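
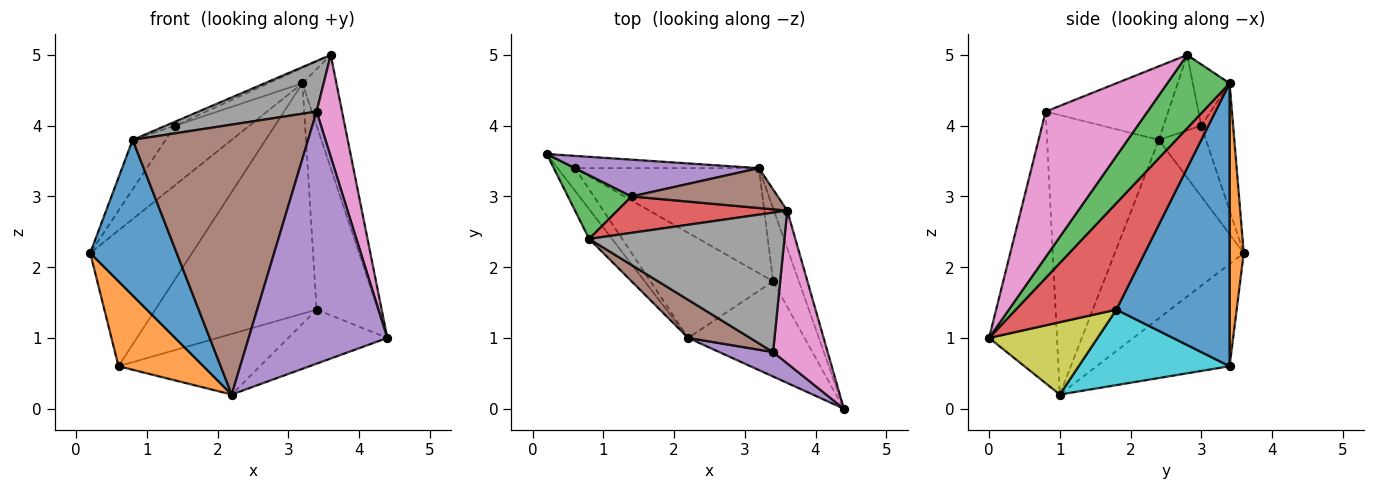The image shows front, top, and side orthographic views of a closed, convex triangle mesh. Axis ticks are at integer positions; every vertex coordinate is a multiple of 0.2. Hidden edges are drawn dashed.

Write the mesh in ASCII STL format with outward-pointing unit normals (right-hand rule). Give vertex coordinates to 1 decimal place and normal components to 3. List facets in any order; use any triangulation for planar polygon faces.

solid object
 facet normal -0.826 -0.554 -0.106
  outer loop
   vertex 0.8 2.4 3.8
   vertex 0.2 3.6 2.2
   vertex 2.2 1.0 0.2
  endloop
 endfacet
 facet normal -0.834 -0.533 -0.142
  outer loop
   vertex 0.6 3.4 0.6
   vertex 2.2 1.0 0.2
   vertex 0.2 3.6 2.2
  endloop
 endfacet
 facet normal -0.659 0.462 0.593
  outer loop
   vertex 1.4 3.0 4.0
   vertex 0.2 3.6 2.2
   vertex 0.8 2.4 3.8
  endloop
 endfacet
 facet normal -0.404 0.101 0.909
  outer loop
   vertex 1.4 3.0 4.0
   vertex 0.8 2.4 3.8
   vertex 3.6 2.8 5.0
  endloop
 endfacet
 facet normal -0.438 -0.895 0.087
  outer loop
   vertex 3.4 0.8 4.2
   vertex 2.2 1.0 0.2
   vertex 4.4 0.0 1.0
  endloop
 endfacet
 facet normal -0.534 -0.837 0.118
  outer loop
   vertex 3.4 0.8 4.2
   vertex 0.8 2.4 3.8
   vertex 2.2 1.0 0.2
  endloop
 endfacet
 facet normal 0.912 -0.228 0.342
  outer loop
   vertex 3.4 0.8 4.2
   vertex 4.4 0.0 1.0
   vertex 3.6 2.8 5.0
  endloop
 endfacet
 facet normal -0.334 -0.321 0.886
  outer loop
   vertex 3.4 0.8 4.2
   vertex 3.6 2.8 5.0
   vertex 0.8 2.4 3.8
  endloop
 endfacet
 facet normal 0.476 0.434 -0.765
  outer loop
   vertex 3.4 1.8 1.4
   vertex 4.4 0.0 1.0
   vertex 2.2 1.0 0.2
  endloop
 endfacet
 facet normal 0.470 0.441 -0.764
  outer loop
   vertex 3.4 1.8 1.4
   vertex 2.2 1.0 0.2
   vertex 0.6 3.4 0.6
  endloop
 endfacet
 facet normal 0.538 0.767 -0.350
  outer loop
   vertex 3.2 3.4 4.6
   vertex 3.4 1.8 1.4
   vertex 0.6 3.4 0.6
  endloop
 endfacet
 facet normal 0.137 0.987 -0.089
  outer loop
   vertex 3.2 3.4 4.6
   vertex 0.6 3.4 0.6
   vertex 0.2 3.6 2.2
  endloop
 endfacet
 facet normal 0.867 0.473 -0.158
  outer loop
   vertex 3.2 3.4 4.6
   vertex 3.6 2.8 5.0
   vertex 4.4 0.0 1.0
  endloop
 endfacet
 facet normal 0.836 0.510 -0.203
  outer loop
   vertex 3.2 3.4 4.6
   vertex 4.4 0.0 1.0
   vertex 3.4 1.8 1.4
  endloop
 endfacet
 facet normal -0.342 0.799 0.495
  outer loop
   vertex 3.2 3.4 4.6
   vertex 0.2 3.6 2.2
   vertex 1.4 3.0 4.0
  endloop
 endfacet
 facet normal -0.364 0.336 0.869
  outer loop
   vertex 3.2 3.4 4.6
   vertex 1.4 3.0 4.0
   vertex 3.6 2.8 5.0
  endloop
 endfacet
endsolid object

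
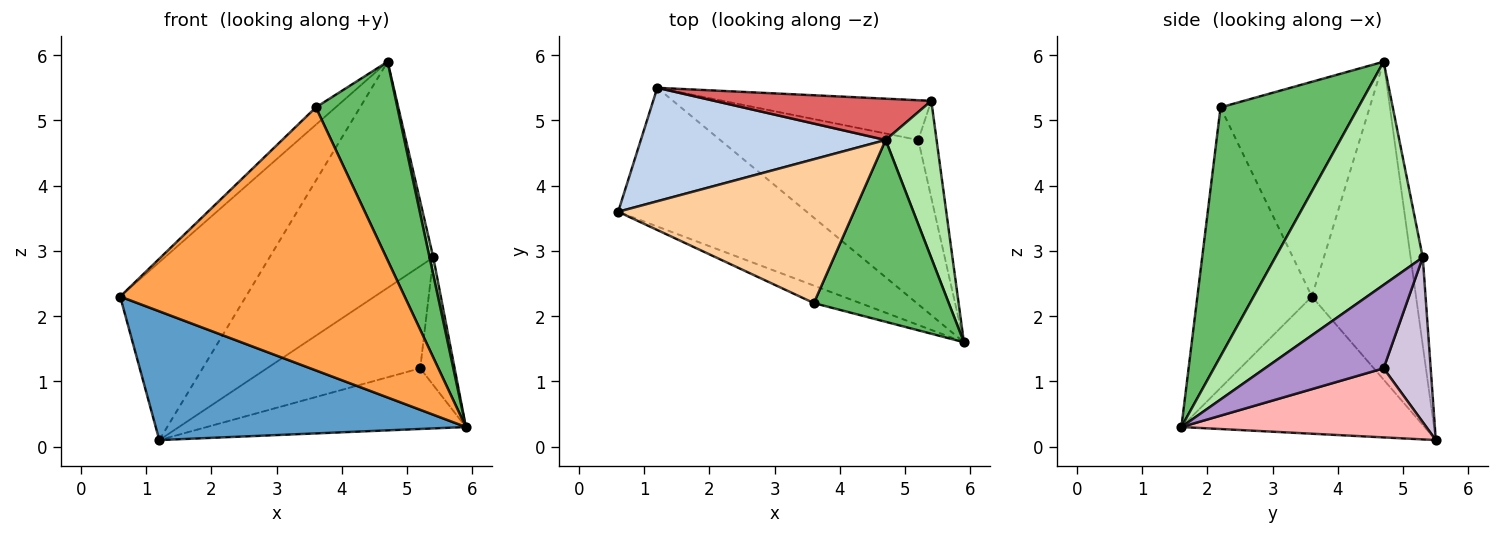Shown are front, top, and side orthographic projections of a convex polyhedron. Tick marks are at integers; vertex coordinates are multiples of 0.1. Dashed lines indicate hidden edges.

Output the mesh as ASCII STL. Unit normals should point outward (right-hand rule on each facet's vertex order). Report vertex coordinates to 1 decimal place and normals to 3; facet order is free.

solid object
 facet normal -0.471 -0.600 -0.647
  outer loop
   vertex 1.2 5.5 0.1
   vertex 5.9 1.6 0.3
   vertex 0.6 3.6 2.3
  endloop
 endfacet
 facet normal -0.573 0.691 0.441
  outer loop
   vertex 1.2 5.5 0.1
   vertex 0.6 3.6 2.3
   vertex 4.7 4.7 5.9
  endloop
 endfacet
 facet normal -0.373 -0.926 -0.062
  outer loop
   vertex 3.6 2.2 5.2
   vertex 0.6 3.6 2.3
   vertex 5.9 1.6 0.3
  endloop
 endfacet
 facet normal -0.671 0.089 0.737
  outer loop
   vertex 3.6 2.2 5.2
   vertex 4.7 4.7 5.9
   vertex 0.6 3.6 2.3
  endloop
 endfacet
 facet normal 0.780 -0.462 0.423
  outer loop
   vertex 3.6 2.2 5.2
   vertex 5.9 1.6 0.3
   vertex 4.7 4.7 5.9
  endloop
 endfacet
 facet normal 0.975 -0.025 0.222
  outer loop
   vertex 5.4 5.3 2.9
   vertex 4.7 4.7 5.9
   vertex 5.9 1.6 0.3
  endloop
 endfacet
 facet normal -0.073 0.981 0.179
  outer loop
   vertex 5.4 5.3 2.9
   vertex 1.2 5.5 0.1
   vertex 4.7 4.7 5.9
  endloop
 endfacet
 facet normal 0.311 0.329 -0.892
  outer loop
   vertex 5.2 4.7 1.2
   vertex 5.9 1.6 0.3
   vertex 1.2 5.5 0.1
  endloop
 endfacet
 facet normal 0.940 0.272 -0.207
  outer loop
   vertex 5.2 4.7 1.2
   vertex 5.4 5.3 2.9
   vertex 5.9 1.6 0.3
  endloop
 endfacet
 facet normal 0.275 0.896 -0.349
  outer loop
   vertex 5.2 4.7 1.2
   vertex 1.2 5.5 0.1
   vertex 5.4 5.3 2.9
  endloop
 endfacet
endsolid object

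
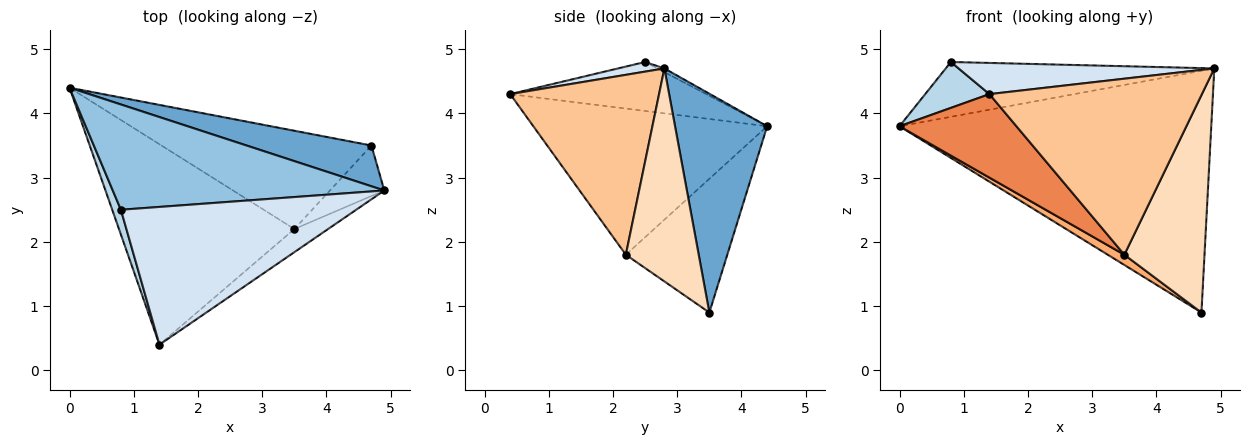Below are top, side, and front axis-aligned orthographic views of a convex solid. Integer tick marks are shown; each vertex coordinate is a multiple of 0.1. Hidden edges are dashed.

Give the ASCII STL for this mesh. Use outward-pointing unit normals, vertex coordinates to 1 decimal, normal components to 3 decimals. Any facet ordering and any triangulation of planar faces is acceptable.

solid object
 facet normal 0.280 0.947 0.160
  outer loop
   vertex 4.7 3.5 0.9
   vertex 0.0 4.4 3.8
   vertex 4.9 2.8 4.7
  endloop
 endfacet
 facet normal -0.012 0.462 0.887
  outer loop
   vertex 0.8 2.5 4.8
   vertex 4.9 2.8 4.7
   vertex 0.0 4.4 3.8
  endloop
 endfacet
 facet normal -0.937 -0.307 0.166
  outer loop
   vertex 0.8 2.5 4.8
   vertex 0.0 4.4 3.8
   vertex 1.4 0.4 4.3
  endloop
 endfacet
 facet normal 0.040 -0.221 0.975
  outer loop
   vertex 0.8 2.5 4.8
   vertex 1.4 0.4 4.3
   vertex 4.9 2.8 4.7
  endloop
 endfacet
 facet normal -0.610 -0.305 -0.732
  outer loop
   vertex 3.5 2.2 1.8
   vertex 1.4 0.4 4.3
   vertex 0.0 4.4 3.8
  endloop
 endfacet
 facet normal -0.535 -0.088 -0.840
  outer loop
   vertex 3.5 2.2 1.8
   vertex 0.0 4.4 3.8
   vertex 4.7 3.5 0.9
  endloop
 endfacet
 facet normal 0.571 -0.814 -0.107
  outer loop
   vertex 3.5 2.2 1.8
   vertex 4.9 2.8 4.7
   vertex 1.4 0.4 4.3
  endloop
 endfacet
 facet normal 0.663 -0.729 -0.169
  outer loop
   vertex 3.5 2.2 1.8
   vertex 4.7 3.5 0.9
   vertex 4.9 2.8 4.7
  endloop
 endfacet
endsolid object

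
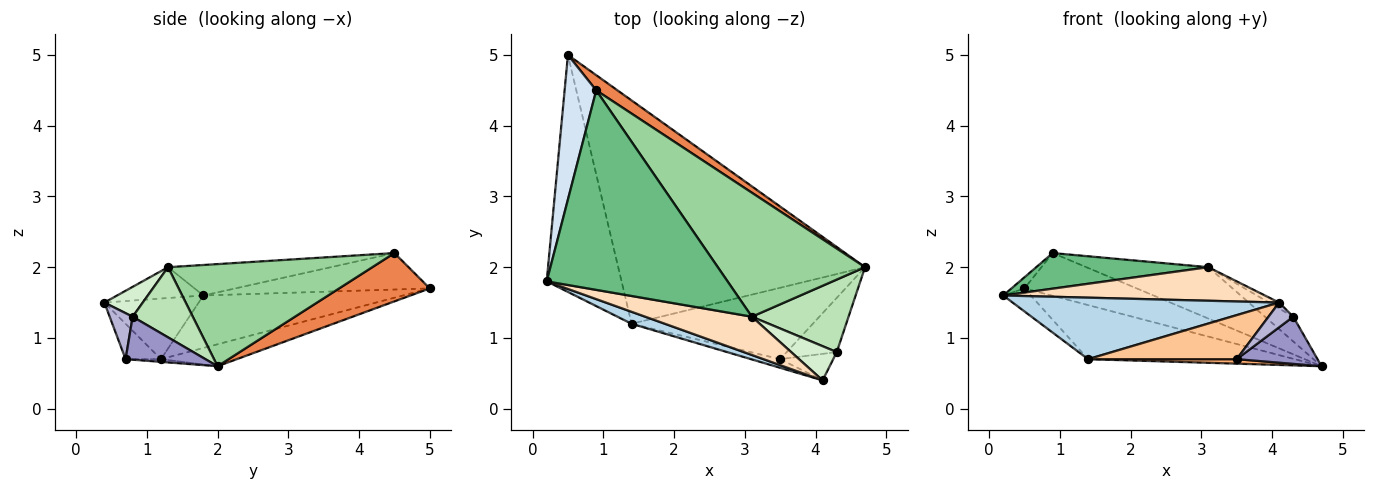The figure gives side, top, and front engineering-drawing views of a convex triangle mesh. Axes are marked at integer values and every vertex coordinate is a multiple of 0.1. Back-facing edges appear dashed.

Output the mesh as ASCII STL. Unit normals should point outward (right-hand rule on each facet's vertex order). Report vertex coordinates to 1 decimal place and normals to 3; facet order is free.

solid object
 facet normal -0.572 0.079 -0.816
  outer loop
   vertex 1.4 1.2 0.7
   vertex 0.2 1.8 1.6
   vertex 0.5 5.0 1.7
  endloop
 endfacet
 facet normal -0.086 0.234 -0.968
  outer loop
   vertex 1.4 1.2 0.7
   vertex 0.5 5.0 1.7
   vertex 4.7 2.0 0.6
  endloop
 endfacet
 facet normal -0.328 -0.927 0.181
  outer loop
   vertex 1.4 1.2 0.7
   vertex 4.1 0.4 1.5
   vertex 0.2 1.8 1.6
  endloop
 endfacet
 facet normal -0.755 0.050 0.654
  outer loop
   vertex 0.9 4.5 2.2
   vertex 0.5 5.0 1.7
   vertex 0.2 1.8 1.6
  endloop
 endfacet
 facet normal 0.605 0.750 0.266
  outer loop
   vertex 0.9 4.5 2.2
   vertex 4.7 2.0 0.6
   vertex 0.5 5.0 1.7
  endloop
 endfacet
 facet normal -0.015 -0.063 -0.998
  outer loop
   vertex 3.5 0.7 0.7
   vertex 1.4 1.2 0.7
   vertex 4.7 2.0 0.6
  endloop
 endfacet
 facet normal -0.228 -0.956 -0.188
  outer loop
   vertex 3.5 0.7 0.7
   vertex 4.1 0.4 1.5
   vertex 1.4 1.2 0.7
  endloop
 endfacet
 facet normal -0.212 -0.644 0.735
  outer loop
   vertex 3.1 1.3 2.0
   vertex 0.2 1.8 1.6
   vertex 4.1 0.4 1.5
  endloop
 endfacet
 facet normal -0.164 -0.173 0.971
  outer loop
   vertex 3.1 1.3 2.0
   vertex 0.9 4.5 2.2
   vertex 0.2 1.8 1.6
  endloop
 endfacet
 facet normal 0.540 0.322 0.778
  outer loop
   vertex 3.1 1.3 2.0
   vertex 4.7 2.0 0.6
   vertex 0.9 4.5 2.2
  endloop
 endfacet
 facet normal 0.566 0.266 0.780
  outer loop
   vertex 4.3 0.8 1.3
   vertex 4.7 2.0 0.6
   vertex 3.1 1.3 2.0
  endloop
 endfacet
 facet normal 0.542 0.143 0.828
  outer loop
   vertex 4.3 0.8 1.3
   vertex 3.1 1.3 2.0
   vertex 4.1 0.4 1.5
  endloop
 endfacet
 facet normal 0.544 -0.551 -0.633
  outer loop
   vertex 4.3 0.8 1.3
   vertex 3.5 0.7 0.7
   vertex 4.7 2.0 0.6
  endloop
 endfacet
 facet normal 0.535 -0.576 -0.618
  outer loop
   vertex 4.3 0.8 1.3
   vertex 4.1 0.4 1.5
   vertex 3.5 0.7 0.7
  endloop
 endfacet
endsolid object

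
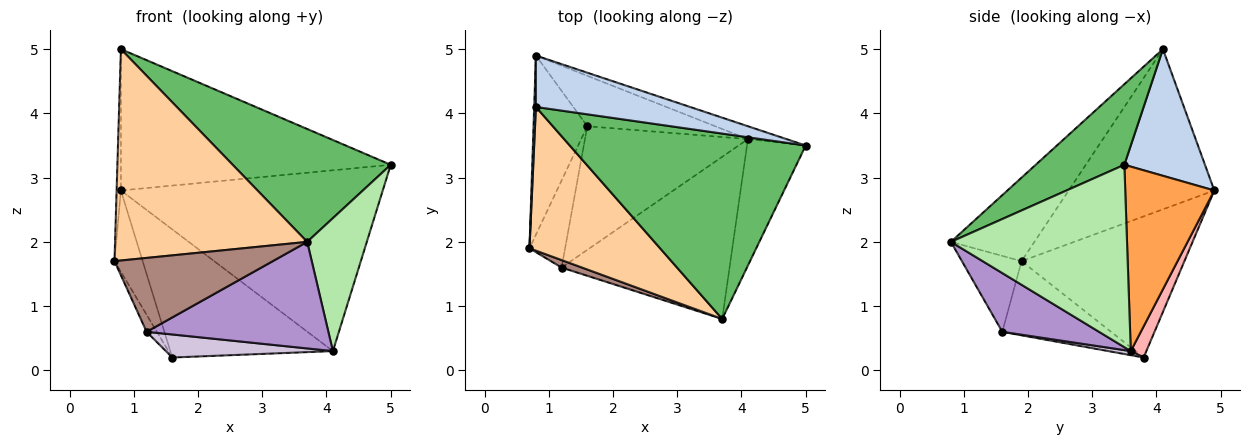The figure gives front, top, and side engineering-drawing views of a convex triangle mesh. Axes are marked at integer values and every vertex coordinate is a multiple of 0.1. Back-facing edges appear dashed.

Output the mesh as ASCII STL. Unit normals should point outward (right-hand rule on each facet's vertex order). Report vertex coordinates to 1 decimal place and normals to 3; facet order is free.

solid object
 facet normal -1.000 0.029 0.011
  outer loop
   vertex 0.8 4.1 5.0
   vertex 0.8 4.9 2.8
   vertex 0.7 1.9 1.7
  endloop
 endfacet
 facet normal 0.270 0.905 0.329
  outer loop
   vertex 0.8 4.1 5.0
   vertex 5.0 3.5 3.2
   vertex 0.8 4.9 2.8
  endloop
 endfacet
 facet normal 0.321 0.945 -0.067
  outer loop
   vertex 4.1 3.6 0.3
   vertex 0.8 4.9 2.8
   vertex 5.0 3.5 3.2
  endloop
 endfacet
 facet normal -0.338 -0.778 0.529
  outer loop
   vertex 3.7 0.8 2.0
   vertex 0.8 4.1 5.0
   vertex 0.7 1.9 1.7
  endloop
 endfacet
 facet normal 0.280 -0.499 0.820
  outer loop
   vertex 3.7 0.8 2.0
   vertex 5.0 3.5 3.2
   vertex 0.8 4.1 5.0
  endloop
 endfacet
 facet normal 0.906 -0.307 -0.292
  outer loop
   vertex 3.7 0.8 2.0
   vertex 4.1 3.6 0.3
   vertex 5.0 3.5 3.2
  endloop
 endfacet
 facet normal -0.923 0.160 -0.351
  outer loop
   vertex 1.6 3.8 0.2
   vertex 0.7 1.9 1.7
   vertex 0.8 4.9 2.8
  endloop
 endfacet
 facet normal 0.089 0.927 -0.365
  outer loop
   vertex 1.6 3.8 0.2
   vertex 0.8 4.9 2.8
   vertex 4.1 3.6 0.3
  endloop
 endfacet
 facet normal 0.281 -0.527 -0.802
  outer loop
   vertex 1.2 1.6 0.6
   vertex 4.1 3.6 0.3
   vertex 3.7 0.8 2.0
  endloop
 endfacet
 facet normal 0.025 -0.183 -0.983
  outer loop
   vertex 1.2 1.6 0.6
   vertex 1.6 3.8 0.2
   vertex 4.1 3.6 0.3
  endloop
 endfacet
 facet normal -0.351 -0.932 0.095
  outer loop
   vertex 1.2 1.6 0.6
   vertex 3.7 0.8 2.0
   vertex 0.7 1.9 1.7
  endloop
 endfacet
 facet normal -0.898 0.085 -0.431
  outer loop
   vertex 1.2 1.6 0.6
   vertex 0.7 1.9 1.7
   vertex 1.6 3.8 0.2
  endloop
 endfacet
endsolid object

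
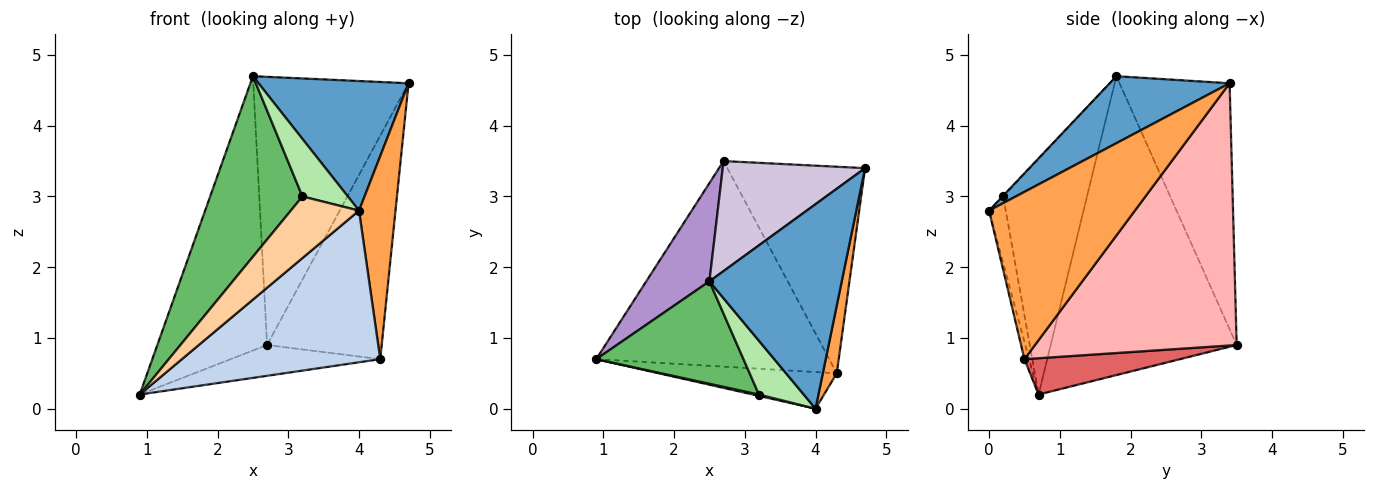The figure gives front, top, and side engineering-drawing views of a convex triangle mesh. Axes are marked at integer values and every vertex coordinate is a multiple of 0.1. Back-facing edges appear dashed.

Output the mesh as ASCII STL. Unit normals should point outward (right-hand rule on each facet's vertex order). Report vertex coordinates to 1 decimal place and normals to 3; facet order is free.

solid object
 facet normal 0.393 -0.492 0.777
  outer loop
   vertex 2.5 1.8 4.7
   vertex 4.0 0.0 2.8
   vertex 4.7 3.4 4.6
  endloop
 endfacet
 facet normal -0.023 -0.972 -0.235
  outer loop
   vertex 4.3 0.5 0.7
   vertex 4.0 0.0 2.8
   vertex 0.9 0.7 0.2
  endloop
 endfacet
 facet normal 0.967 -0.242 0.081
  outer loop
   vertex 4.3 0.5 0.7
   vertex 4.7 3.4 4.6
   vertex 4.0 0.0 2.8
  endloop
 endfacet
 facet normal -0.237 -0.971 0.022
  outer loop
   vertex 3.2 0.2 3.0
   vertex 0.9 0.7 0.2
   vertex 4.0 0.0 2.8
  endloop
 endfacet
 facet normal -0.620 -0.683 0.387
  outer loop
   vertex 3.2 0.2 3.0
   vertex 2.5 1.8 4.7
   vertex 0.9 0.7 0.2
  endloop
 endfacet
 facet normal -0.012 -0.731 0.683
  outer loop
   vertex 3.2 0.2 3.0
   vertex 4.0 0.0 2.8
   vertex 2.5 1.8 4.7
  endloop
 endfacet
 facet normal 0.152 0.146 -0.977
  outer loop
   vertex 2.7 3.5 0.9
   vertex 4.3 0.5 0.7
   vertex 0.9 0.7 0.2
  endloop
 endfacet
 facet normal 0.791 0.449 -0.415
  outer loop
   vertex 2.7 3.5 0.9
   vertex 4.7 3.4 4.6
   vertex 4.3 0.5 0.7
  endloop
 endfacet
 facet normal -0.847 0.500 0.179
  outer loop
   vertex 2.7 3.5 0.9
   vertex 0.9 0.7 0.2
   vertex 2.5 1.8 4.7
  endloop
 endfacet
 facet normal -0.548 0.774 0.317
  outer loop
   vertex 2.7 3.5 0.9
   vertex 2.5 1.8 4.7
   vertex 4.7 3.4 4.6
  endloop
 endfacet
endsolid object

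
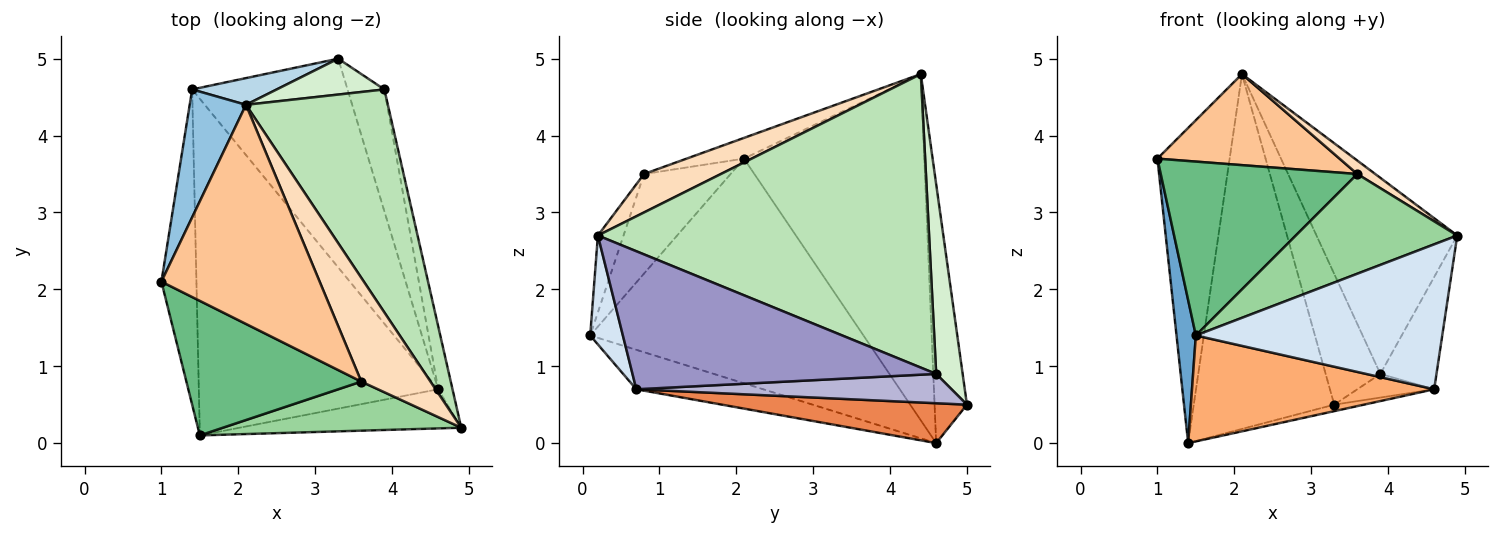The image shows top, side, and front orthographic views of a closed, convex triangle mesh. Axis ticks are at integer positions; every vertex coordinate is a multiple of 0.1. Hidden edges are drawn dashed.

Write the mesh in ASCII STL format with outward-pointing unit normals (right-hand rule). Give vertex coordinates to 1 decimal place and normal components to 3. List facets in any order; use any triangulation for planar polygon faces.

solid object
 facet normal -0.986 -0.070 -0.154
  outer loop
   vertex 1.4 4.6 0.0
   vertex 1.5 0.1 1.4
   vertex 1.0 2.1 3.7
  endloop
 endfacet
 facet normal -0.918 0.368 0.149
  outer loop
   vertex 1.4 4.6 0.0
   vertex 1.0 2.1 3.7
   vertex 2.1 4.4 4.8
  endloop
 endfacet
 facet normal -0.224 0.972 0.073
  outer loop
   vertex 1.4 4.6 0.0
   vertex 2.1 4.4 4.8
   vertex 3.3 5.0 0.5
  endloop
 endfacet
 facet normal 0.127 -0.958 -0.258
  outer loop
   vertex 4.6 0.7 0.7
   vertex 4.9 0.2 2.7
   vertex 1.5 0.1 1.4
  endloop
 endfacet
 facet normal 0.248 0.030 -0.968
  outer loop
   vertex 4.6 0.7 0.7
   vertex 1.4 4.6 0.0
   vertex 3.3 5.0 0.5
  endloop
 endfacet
 facet normal -0.155 -0.297 -0.942
  outer loop
   vertex 4.6 0.7 0.7
   vertex 1.5 0.1 1.4
   vertex 1.4 4.6 0.0
  endloop
 endfacet
 facet normal -0.120 -0.381 0.917
  outer loop
   vertex 3.6 0.8 3.5
   vertex 2.1 4.4 4.8
   vertex 1.0 2.1 3.7
  endloop
 endfacet
 facet normal 0.483 -0.113 0.869
  outer loop
   vertex 3.6 0.8 3.5
   vertex 4.9 0.2 2.7
   vertex 2.1 4.4 4.8
  endloop
 endfacet
 facet normal -0.329 -0.747 0.578
  outer loop
   vertex 3.6 0.8 3.5
   vertex 1.0 2.1 3.7
   vertex 1.5 0.1 1.4
  endloop
 endfacet
 facet normal -0.141 -0.888 0.437
  outer loop
   vertex 3.6 0.8 3.5
   vertex 1.5 0.1 1.4
   vertex 4.9 0.2 2.7
  endloop
 endfacet
 facet normal 0.841 0.357 0.406
  outer loop
   vertex 3.9 4.6 0.9
   vertex 2.1 4.4 4.8
   vertex 4.9 0.2 2.7
  endloop
 endfacet
 facet normal 0.423 0.874 0.240
  outer loop
   vertex 3.9 4.6 0.9
   vertex 3.3 5.0 0.5
   vertex 2.1 4.4 4.8
  endloop
 endfacet
 facet normal 0.978 0.181 -0.102
  outer loop
   vertex 3.9 4.6 0.9
   vertex 4.9 0.2 2.7
   vertex 4.6 0.7 0.7
  endloop
 endfacet
 facet normal 0.616 0.150 -0.773
  outer loop
   vertex 3.9 4.6 0.9
   vertex 4.6 0.7 0.7
   vertex 3.3 5.0 0.5
  endloop
 endfacet
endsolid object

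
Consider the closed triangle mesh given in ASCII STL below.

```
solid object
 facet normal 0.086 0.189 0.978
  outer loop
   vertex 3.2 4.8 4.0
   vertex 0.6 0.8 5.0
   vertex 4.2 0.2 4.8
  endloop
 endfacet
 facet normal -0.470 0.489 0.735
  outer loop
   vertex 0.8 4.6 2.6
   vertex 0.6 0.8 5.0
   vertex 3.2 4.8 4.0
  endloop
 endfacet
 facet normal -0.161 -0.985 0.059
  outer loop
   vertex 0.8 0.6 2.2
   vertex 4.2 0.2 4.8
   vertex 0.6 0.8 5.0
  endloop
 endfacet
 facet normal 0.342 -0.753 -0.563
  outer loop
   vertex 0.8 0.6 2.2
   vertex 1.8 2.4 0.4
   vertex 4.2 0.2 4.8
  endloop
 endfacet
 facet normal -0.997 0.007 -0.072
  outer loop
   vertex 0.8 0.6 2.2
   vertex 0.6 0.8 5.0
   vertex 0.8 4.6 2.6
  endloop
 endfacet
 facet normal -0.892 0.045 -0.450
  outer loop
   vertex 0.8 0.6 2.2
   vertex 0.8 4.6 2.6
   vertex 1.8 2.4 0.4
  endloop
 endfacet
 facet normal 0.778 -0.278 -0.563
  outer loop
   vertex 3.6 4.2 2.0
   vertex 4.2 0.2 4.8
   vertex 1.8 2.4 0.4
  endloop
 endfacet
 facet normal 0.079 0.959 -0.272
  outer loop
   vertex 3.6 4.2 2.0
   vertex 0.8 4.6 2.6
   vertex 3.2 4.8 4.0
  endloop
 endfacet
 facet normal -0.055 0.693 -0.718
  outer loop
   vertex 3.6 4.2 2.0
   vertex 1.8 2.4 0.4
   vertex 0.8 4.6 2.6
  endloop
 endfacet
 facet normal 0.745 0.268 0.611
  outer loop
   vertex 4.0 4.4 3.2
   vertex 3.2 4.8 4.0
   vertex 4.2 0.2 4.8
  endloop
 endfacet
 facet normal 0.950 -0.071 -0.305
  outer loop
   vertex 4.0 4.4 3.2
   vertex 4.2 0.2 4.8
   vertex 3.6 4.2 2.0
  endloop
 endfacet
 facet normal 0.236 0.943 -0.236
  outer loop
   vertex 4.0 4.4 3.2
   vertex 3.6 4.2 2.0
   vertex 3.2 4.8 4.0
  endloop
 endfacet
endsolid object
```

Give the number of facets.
12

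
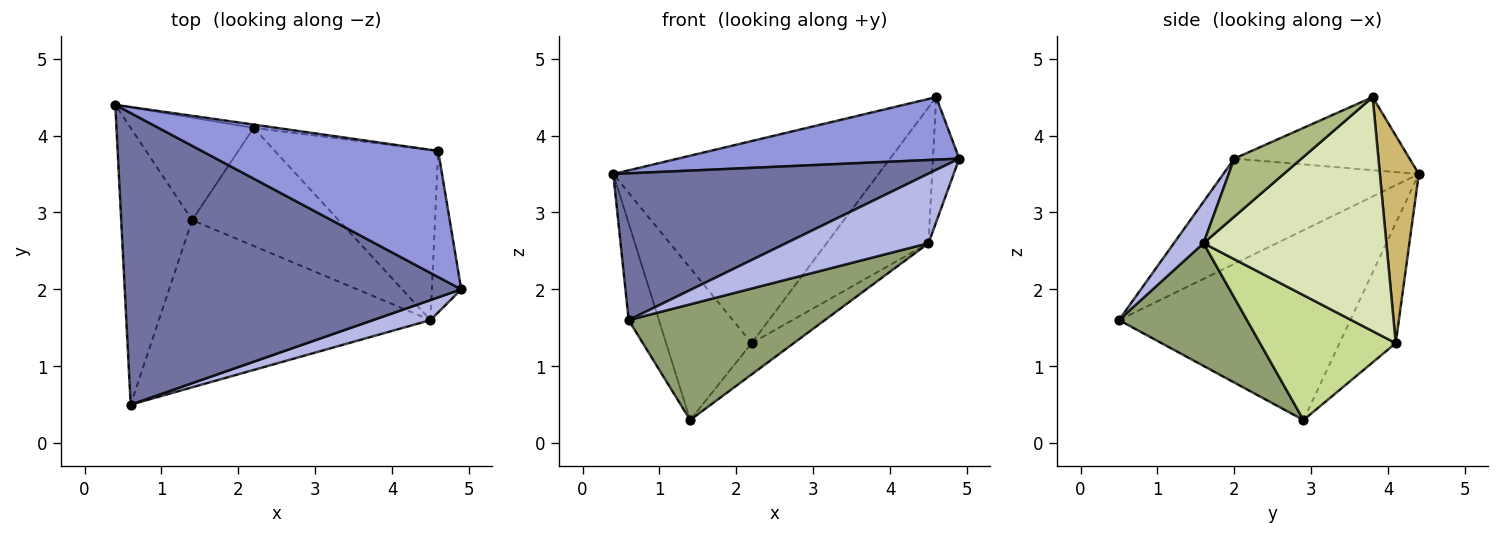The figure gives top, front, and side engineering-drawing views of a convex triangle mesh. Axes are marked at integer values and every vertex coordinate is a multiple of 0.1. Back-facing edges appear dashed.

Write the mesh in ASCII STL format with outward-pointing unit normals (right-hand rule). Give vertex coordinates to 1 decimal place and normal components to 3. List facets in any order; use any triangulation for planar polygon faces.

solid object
 facet normal -0.269 -0.433 0.860
  outer loop
   vertex 0.6 0.5 1.6
   vertex 4.9 2.0 3.7
   vertex 0.4 4.4 3.5
  endloop
 endfacet
 facet normal -0.930 0.122 -0.348
  outer loop
   vertex 1.4 2.9 0.3
   vertex 0.6 0.5 1.6
   vertex 0.4 4.4 3.5
  endloop
 endfacet
 facet normal -0.267 -0.428 0.863
  outer loop
   vertex 4.6 3.8 4.5
   vertex 0.4 4.4 3.5
   vertex 4.9 2.0 3.7
  endloop
 endfacet
 facet normal 0.196 -0.942 0.271
  outer loop
   vertex 4.5 1.6 2.6
   vertex 4.9 2.0 3.7
   vertex 0.6 0.5 1.6
  endloop
 endfacet
 facet normal 0.348 -0.534 -0.771
  outer loop
   vertex 4.5 1.6 2.6
   vertex 0.6 0.5 1.6
   vertex 1.4 2.9 0.3
  endloop
 endfacet
 facet normal 0.842 0.330 -0.426
  outer loop
   vertex 4.5 1.6 2.6
   vertex 4.6 3.8 4.5
   vertex 4.9 2.0 3.7
  endloop
 endfacet
 facet normal 0.636 0.197 -0.746
  outer loop
   vertex 2.2 4.1 1.3
   vertex 4.5 1.6 2.6
   vertex 1.4 2.9 0.3
  endloop
 endfacet
 facet normal 0.746 0.416 -0.520
  outer loop
   vertex 2.2 4.1 1.3
   vertex 4.6 3.8 4.5
   vertex 4.5 1.6 2.6
  endloop
 endfacet
 facet normal -0.479 0.728 -0.491
  outer loop
   vertex 2.2 4.1 1.3
   vertex 1.4 2.9 0.3
   vertex 0.4 4.4 3.5
  endloop
 endfacet
 facet normal 0.145 0.989 -0.016
  outer loop
   vertex 2.2 4.1 1.3
   vertex 0.4 4.4 3.5
   vertex 4.6 3.8 4.5
  endloop
 endfacet
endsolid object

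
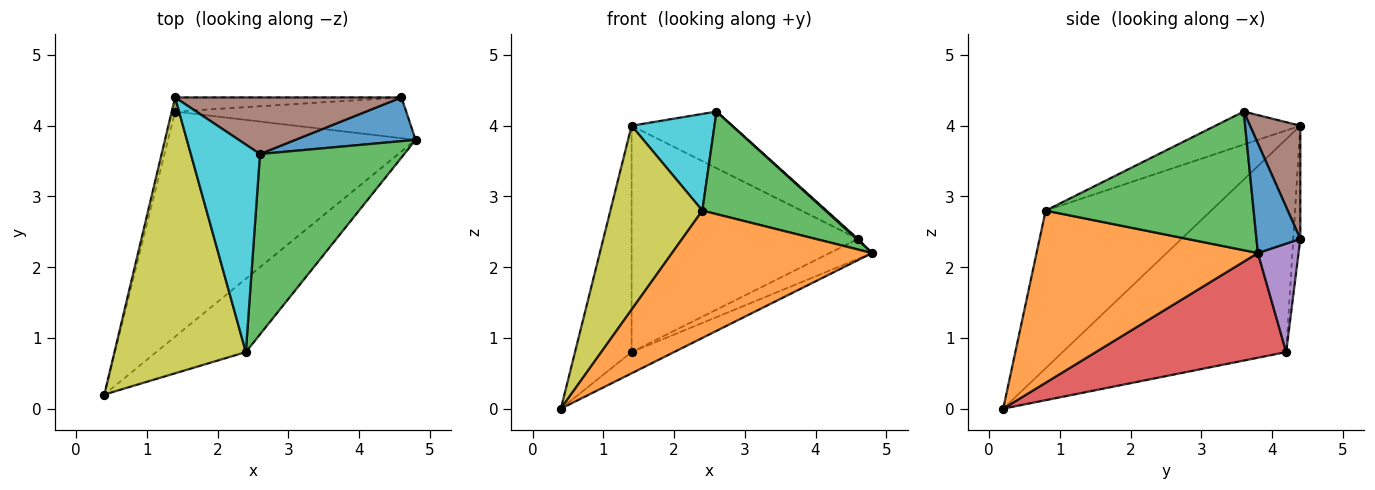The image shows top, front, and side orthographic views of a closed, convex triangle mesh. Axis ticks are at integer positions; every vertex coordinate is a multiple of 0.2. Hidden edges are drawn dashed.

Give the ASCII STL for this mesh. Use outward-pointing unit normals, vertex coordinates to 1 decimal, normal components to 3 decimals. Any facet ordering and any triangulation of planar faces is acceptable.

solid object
 facet normal 0.674 -0.022 0.739
  outer loop
   vertex 4.6 4.4 2.4
   vertex 2.6 3.6 4.2
   vertex 4.8 3.8 2.2
  endloop
 endfacet
 facet normal 0.692 -0.626 -0.360
  outer loop
   vertex 2.4 0.8 2.8
   vertex 0.4 0.2 0.0
   vertex 4.8 3.8 2.2
  endloop
 endfacet
 facet normal 0.641 -0.379 0.667
  outer loop
   vertex 2.4 0.8 2.8
   vertex 4.8 3.8 2.2
   vertex 2.6 3.6 4.2
  endloop
 endfacet
 facet normal 0.388 0.087 -0.918
  outer loop
   vertex 1.4 4.2 0.8
   vertex 4.8 3.8 2.2
   vertex 0.4 0.2 0.0
  endloop
 endfacet
 facet normal 0.388 0.405 -0.828
  outer loop
   vertex 1.4 4.2 0.8
   vertex 4.6 4.4 2.4
   vertex 4.8 3.8 2.2
  endloop
 endfacet
 facet normal 0.333 0.667 0.667
  outer loop
   vertex 1.4 4.4 4.0
   vertex 2.6 3.6 4.2
   vertex 4.6 4.4 2.4
  endloop
 endfacet
 facet normal -0.031 0.998 -0.062
  outer loop
   vertex 1.4 4.4 4.0
   vertex 4.6 4.4 2.4
   vertex 1.4 4.2 0.8
  endloop
 endfacet
 facet normal -0.969 0.245 -0.015
  outer loop
   vertex 1.4 4.4 4.0
   vertex 1.4 4.2 0.8
   vertex 0.4 0.2 0.0
  endloop
 endfacet
 facet normal -0.707 -0.393 0.589
  outer loop
   vertex 1.4 4.4 4.0
   vertex 0.4 0.2 0.0
   vertex 2.4 0.8 2.8
  endloop
 endfacet
 facet normal -0.397 -0.388 0.832
  outer loop
   vertex 1.4 4.4 4.0
   vertex 2.4 0.8 2.8
   vertex 2.6 3.6 4.2
  endloop
 endfacet
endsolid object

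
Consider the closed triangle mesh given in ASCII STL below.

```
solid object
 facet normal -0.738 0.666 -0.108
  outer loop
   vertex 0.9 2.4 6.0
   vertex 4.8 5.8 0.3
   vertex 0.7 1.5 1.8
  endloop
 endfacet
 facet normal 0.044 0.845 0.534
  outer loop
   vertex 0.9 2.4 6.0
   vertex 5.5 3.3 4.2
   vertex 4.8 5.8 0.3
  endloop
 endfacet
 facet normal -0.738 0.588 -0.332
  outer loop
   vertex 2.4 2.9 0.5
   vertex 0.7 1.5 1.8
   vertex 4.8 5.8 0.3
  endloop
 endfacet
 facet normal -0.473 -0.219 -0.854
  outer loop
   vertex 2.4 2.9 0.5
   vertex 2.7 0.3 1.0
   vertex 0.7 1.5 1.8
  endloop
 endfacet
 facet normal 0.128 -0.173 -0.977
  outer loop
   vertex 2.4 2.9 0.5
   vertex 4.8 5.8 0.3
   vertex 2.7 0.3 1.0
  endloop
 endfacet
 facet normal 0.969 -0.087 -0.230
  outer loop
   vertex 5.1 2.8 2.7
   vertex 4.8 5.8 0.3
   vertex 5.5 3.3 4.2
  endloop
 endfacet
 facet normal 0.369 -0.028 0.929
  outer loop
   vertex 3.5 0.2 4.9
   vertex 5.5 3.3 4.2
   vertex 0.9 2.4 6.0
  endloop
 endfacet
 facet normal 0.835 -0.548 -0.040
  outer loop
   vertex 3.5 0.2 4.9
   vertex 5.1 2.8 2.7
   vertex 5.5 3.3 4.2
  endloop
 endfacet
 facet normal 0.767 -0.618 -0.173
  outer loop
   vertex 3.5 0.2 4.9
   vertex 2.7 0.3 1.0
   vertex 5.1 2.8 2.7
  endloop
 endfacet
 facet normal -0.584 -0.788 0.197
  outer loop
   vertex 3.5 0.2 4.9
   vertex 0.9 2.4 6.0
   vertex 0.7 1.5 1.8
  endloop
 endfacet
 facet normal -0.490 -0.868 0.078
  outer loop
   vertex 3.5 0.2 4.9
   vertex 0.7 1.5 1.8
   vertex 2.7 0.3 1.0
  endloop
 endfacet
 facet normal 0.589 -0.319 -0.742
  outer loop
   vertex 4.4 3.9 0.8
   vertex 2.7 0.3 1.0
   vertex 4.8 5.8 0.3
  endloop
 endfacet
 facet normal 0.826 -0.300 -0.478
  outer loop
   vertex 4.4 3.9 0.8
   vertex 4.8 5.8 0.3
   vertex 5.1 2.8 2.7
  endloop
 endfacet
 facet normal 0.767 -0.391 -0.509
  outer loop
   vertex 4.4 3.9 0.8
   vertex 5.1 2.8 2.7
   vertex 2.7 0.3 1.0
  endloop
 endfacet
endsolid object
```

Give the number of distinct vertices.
9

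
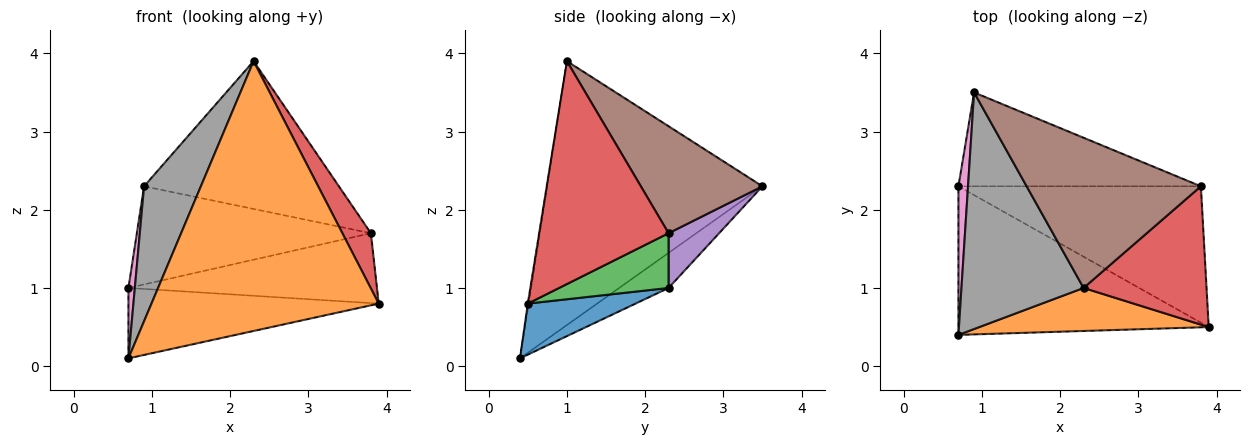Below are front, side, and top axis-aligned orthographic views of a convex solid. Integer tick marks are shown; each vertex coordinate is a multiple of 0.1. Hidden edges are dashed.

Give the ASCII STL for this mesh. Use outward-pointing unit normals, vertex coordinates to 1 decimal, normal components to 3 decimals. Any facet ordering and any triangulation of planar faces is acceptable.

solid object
 facet normal 0.181 0.421 -0.889
  outer loop
   vertex 0.7 0.4 0.1
   vertex 0.7 2.3 1.0
   vertex 3.9 0.5 0.8
  endloop
 endfacet
 facet normal -0.004 -0.988 0.157
  outer loop
   vertex 2.3 1.0 3.9
   vertex 0.7 0.4 0.1
   vertex 3.9 0.5 0.8
  endloop
 endfacet
 facet normal 0.197 0.447 -0.872
  outer loop
   vertex 3.8 2.3 1.7
   vertex 3.9 0.5 0.8
   vertex 0.7 2.3 1.0
  endloop
 endfacet
 facet normal 0.860 -0.189 0.474
  outer loop
   vertex 3.8 2.3 1.7
   vertex 2.3 1.0 3.9
   vertex 3.9 0.5 0.8
  endloop
 endfacet
 facet normal 0.154 0.714 -0.683
  outer loop
   vertex 0.9 3.5 2.3
   vertex 3.8 2.3 1.7
   vertex 0.7 2.3 1.0
  endloop
 endfacet
 facet normal 0.401 0.642 0.653
  outer loop
   vertex 0.9 3.5 2.3
   vertex 2.3 1.0 3.9
   vertex 3.8 2.3 1.7
  endloop
 endfacet
 facet normal -0.957 -0.124 0.262
  outer loop
   vertex 0.9 3.5 2.3
   vertex 0.7 2.3 1.0
   vertex 0.7 0.4 0.1
  endloop
 endfacet
 facet normal -0.883 -0.233 0.408
  outer loop
   vertex 0.9 3.5 2.3
   vertex 0.7 0.4 0.1
   vertex 2.3 1.0 3.9
  endloop
 endfacet
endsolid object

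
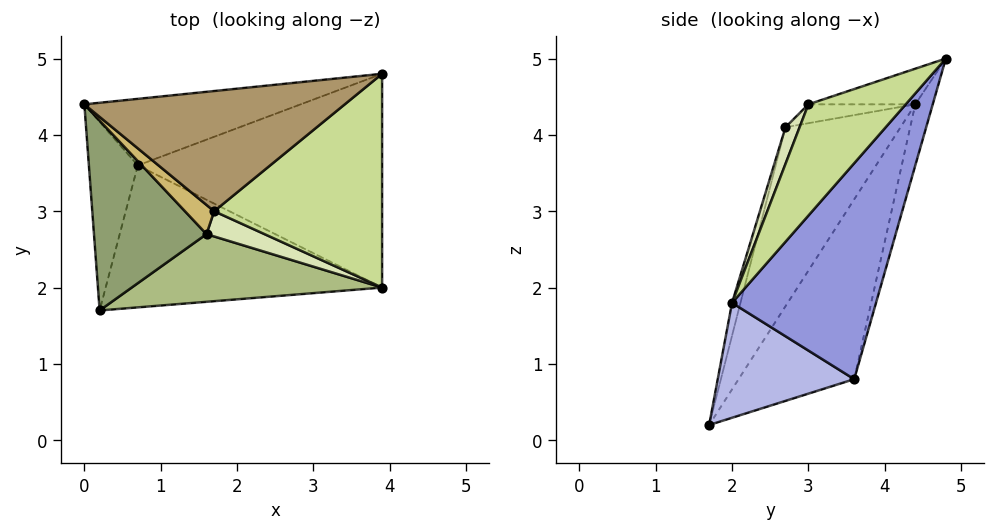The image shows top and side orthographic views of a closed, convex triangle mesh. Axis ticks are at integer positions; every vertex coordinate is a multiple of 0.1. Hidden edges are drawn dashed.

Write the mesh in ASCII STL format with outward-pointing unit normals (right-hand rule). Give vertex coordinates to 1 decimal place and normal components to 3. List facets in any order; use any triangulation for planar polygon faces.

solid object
 facet normal -0.064 0.971 -0.228
  outer loop
   vertex 0.7 3.6 0.8
   vertex 0.0 4.4 4.4
   vertex 3.9 4.8 5.0
  endloop
 endfacet
 facet normal -0.914 0.319 -0.249
  outer loop
   vertex 0.7 3.6 0.8
   vertex 0.2 1.7 0.2
   vertex 0.0 4.4 4.4
  endloop
 endfacet
 facet normal 0.503 0.650 -0.569
  outer loop
   vertex 0.7 3.6 0.8
   vertex 3.9 4.8 5.0
   vertex 3.9 2.0 1.8
  endloop
 endfacet
 facet normal 0.377 0.187 -0.907
  outer loop
   vertex 0.7 3.6 0.8
   vertex 3.9 2.0 1.8
   vertex 0.2 1.7 0.2
  endloop
 endfacet
 facet normal -0.632 -0.665 0.397
  outer loop
   vertex 1.6 2.7 4.1
   vertex 0.0 4.4 4.4
   vertex 0.2 1.7 0.2
  endloop
 endfacet
 facet normal -0.034 -0.965 0.260
  outer loop
   vertex 1.6 2.7 4.1
   vertex 0.2 1.7 0.2
   vertex 3.9 2.0 1.8
  endloop
 endfacet
 facet normal 0.400 -0.690 0.604
  outer loop
   vertex 1.7 3.0 4.4
   vertex 3.9 2.0 1.8
   vertex 3.9 4.8 5.0
  endloop
 endfacet
 facet normal 0.373 -0.715 0.591
  outer loop
   vertex 1.7 3.0 4.4
   vertex 1.6 2.7 4.1
   vertex 3.9 2.0 1.8
  endloop
 endfacet
 facet normal -0.134 -0.162 0.978
  outer loop
   vertex 1.7 3.0 4.4
   vertex 3.9 4.8 5.0
   vertex 0.0 4.4 4.4
  endloop
 endfacet
 facet normal -0.453 -0.550 0.701
  outer loop
   vertex 1.7 3.0 4.4
   vertex 0.0 4.4 4.4
   vertex 1.6 2.7 4.1
  endloop
 endfacet
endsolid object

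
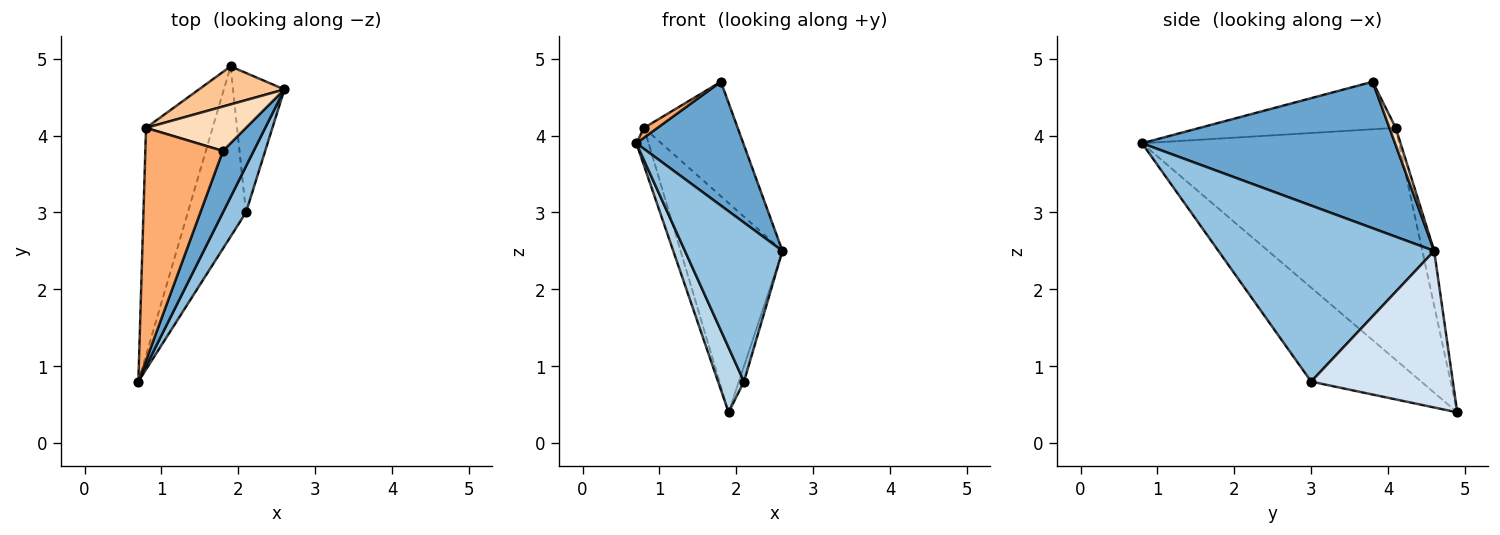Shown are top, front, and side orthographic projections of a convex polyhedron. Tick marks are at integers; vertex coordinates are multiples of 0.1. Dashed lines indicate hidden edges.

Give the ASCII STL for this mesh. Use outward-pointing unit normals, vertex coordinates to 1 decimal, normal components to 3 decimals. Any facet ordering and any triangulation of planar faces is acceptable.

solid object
 facet normal 0.904 -0.382 0.190
  outer loop
   vertex 1.8 3.8 4.7
   vertex 0.7 0.8 3.9
   vertex 2.6 4.6 2.5
  endloop
 endfacet
 facet normal 0.905 -0.409 0.119
  outer loop
   vertex 2.1 3.0 0.8
   vertex 2.6 4.6 2.5
   vertex 0.7 0.8 3.9
  endloop
 endfacet
 facet normal -0.834 -0.196 -0.516
  outer loop
   vertex 2.1 3.0 0.8
   vertex 0.7 0.8 3.9
   vertex 1.9 4.9 0.4
  endloop
 endfacet
 facet normal 0.950 0.034 -0.312
  outer loop
   vertex 2.1 3.0 0.8
   vertex 1.9 4.9 0.4
   vertex 2.6 4.6 2.5
  endloop
 endfacet
 facet normal -0.960 0.046 -0.276
  outer loop
   vertex 0.8 4.1 4.1
   vertex 1.9 4.9 0.4
   vertex 0.7 0.8 3.9
  endloop
 endfacet
 facet normal -0.522 -0.036 0.852
  outer loop
   vertex 0.8 4.1 4.1
   vertex 0.7 0.8 3.9
   vertex 1.8 3.8 4.7
  endloop
 endfacet
 facet normal -0.114 0.978 0.178
  outer loop
   vertex 0.8 4.1 4.1
   vertex 2.6 4.6 2.5
   vertex 1.9 4.9 0.4
  endloop
 endfacet
 facet normal 0.062 0.930 0.361
  outer loop
   vertex 0.8 4.1 4.1
   vertex 1.8 3.8 4.7
   vertex 2.6 4.6 2.5
  endloop
 endfacet
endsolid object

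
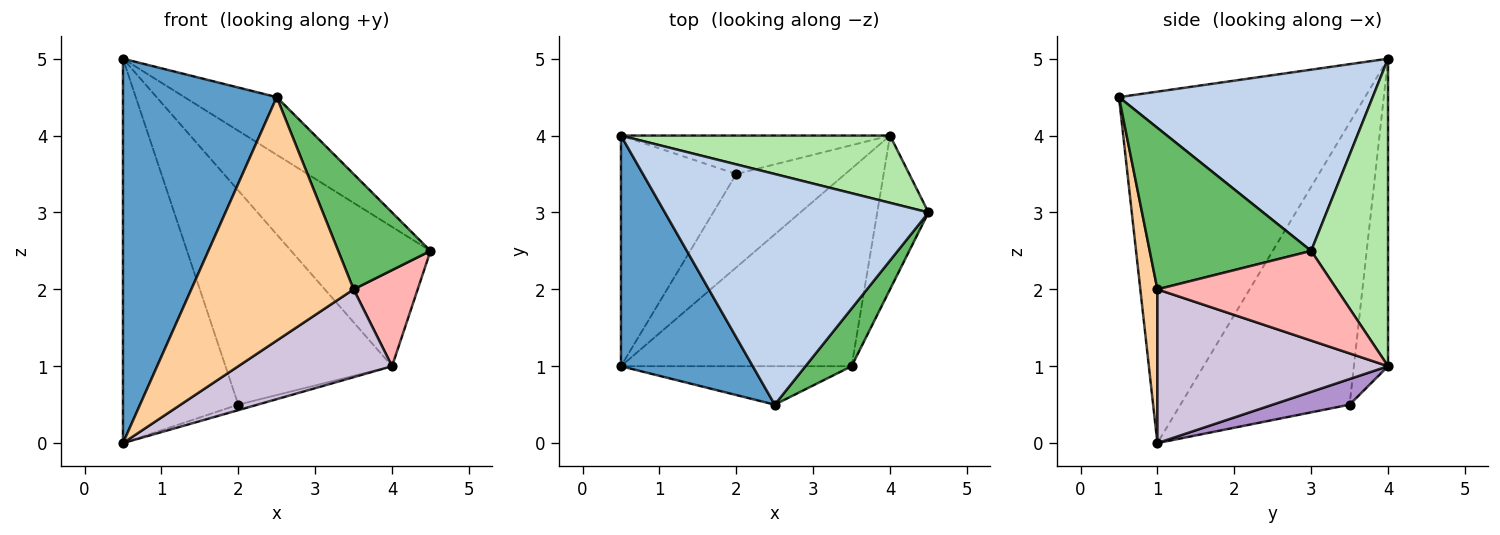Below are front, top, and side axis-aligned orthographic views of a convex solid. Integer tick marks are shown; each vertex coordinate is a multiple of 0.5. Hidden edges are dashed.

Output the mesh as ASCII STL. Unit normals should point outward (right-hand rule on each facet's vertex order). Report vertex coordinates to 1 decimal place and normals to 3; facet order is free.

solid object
 facet normal -0.808 -0.505 0.303
  outer loop
   vertex 2.5 0.5 4.5
   vertex 0.5 4.0 5.0
   vertex 0.5 1.0 0.0
  endloop
 endfacet
 facet normal 0.555 0.202 0.807
  outer loop
   vertex 2.5 0.5 4.5
   vertex 4.5 3.0 2.5
   vertex 0.5 4.0 5.0
  endloop
 endfacet
 facet normal -0.783 0.534 -0.320
  outer loop
   vertex 2.0 3.5 0.5
   vertex 0.5 1.0 0.0
   vertex 0.5 4.0 5.0
  endloop
 endfacet
 facet normal 0.103 -0.982 -0.155
  outer loop
   vertex 3.5 1.0 2.0
   vertex 2.5 0.5 4.5
   vertex 0.5 1.0 0.0
  endloop
 endfacet
 facet normal 0.843 -0.482 0.241
  outer loop
   vertex 3.5 1.0 2.0
   vertex 4.5 3.0 2.5
   vertex 2.5 0.5 4.5
  endloop
 endfacet
 facet normal 0.445 0.806 0.389
  outer loop
   vertex 4.0 4.0 1.0
   vertex 0.5 4.0 5.0
   vertex 4.5 3.0 2.5
  endloop
 endfacet
 facet normal -0.198 0.965 -0.173
  outer loop
   vertex 4.0 4.0 1.0
   vertex 2.0 3.5 0.5
   vertex 0.5 4.0 5.0
  endloop
 endfacet
 facet normal 0.829 -0.296 -0.474
  outer loop
   vertex 4.0 4.0 1.0
   vertex 4.5 3.0 2.5
   vertex 3.5 1.0 2.0
  endloop
 endfacet
 facet normal 0.229 0.057 -0.972
  outer loop
   vertex 4.0 4.0 1.0
   vertex 0.5 1.0 0.0
   vertex 2.0 3.5 0.5
  endloop
 endfacet
 facet normal 0.520 -0.347 -0.780
  outer loop
   vertex 4.0 4.0 1.0
   vertex 3.5 1.0 2.0
   vertex 0.5 1.0 0.0
  endloop
 endfacet
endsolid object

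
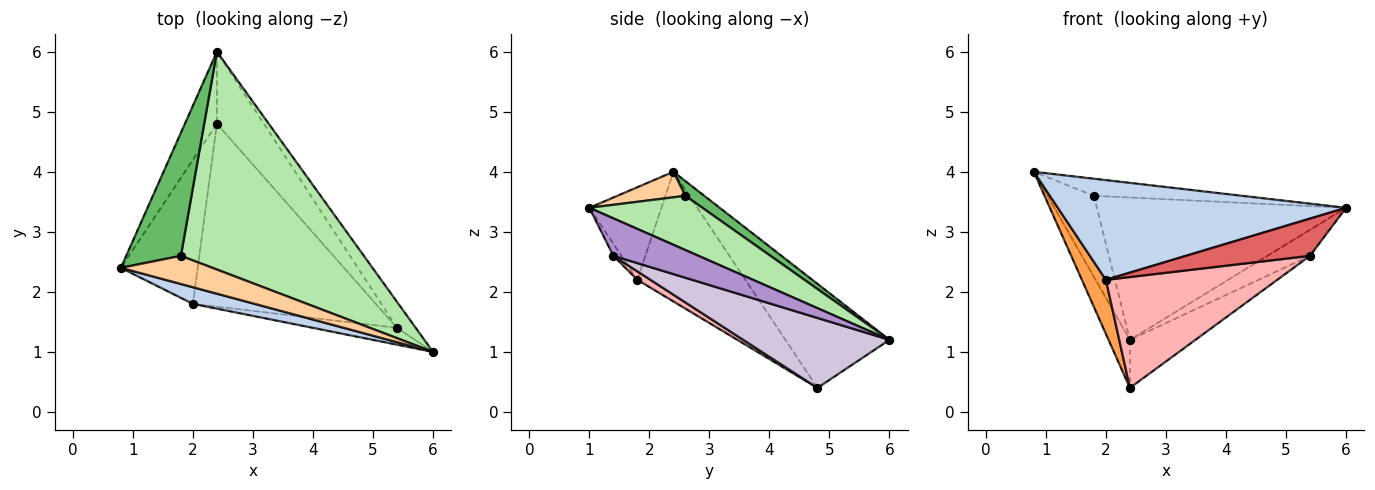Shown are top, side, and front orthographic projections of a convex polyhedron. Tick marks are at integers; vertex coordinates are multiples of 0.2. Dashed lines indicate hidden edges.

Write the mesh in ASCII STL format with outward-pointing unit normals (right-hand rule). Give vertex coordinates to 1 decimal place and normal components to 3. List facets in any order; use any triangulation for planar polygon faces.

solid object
 facet normal -0.938 0.192 -0.289
  outer loop
   vertex 2.4 4.8 0.4
   vertex 0.8 2.4 4.0
   vertex 2.4 6.0 1.2
  endloop
 endfacet
 facet normal -0.239 -0.958 0.160
  outer loop
   vertex 2.0 1.8 2.2
   vertex 6.0 1.0 3.4
   vertex 0.8 2.4 4.0
  endloop
 endfacet
 facet normal -0.845 -0.188 -0.501
  outer loop
   vertex 2.0 1.8 2.2
   vertex 0.8 2.4 4.0
   vertex 2.4 4.8 0.4
  endloop
 endfacet
 facet normal 0.232 0.504 0.832
  outer loop
   vertex 1.8 2.6 3.6
   vertex 0.8 2.4 4.0
   vertex 6.0 1.0 3.4
  endloop
 endfacet
 facet normal 0.219 0.537 0.815
  outer loop
   vertex 1.8 2.6 3.6
   vertex 2.4 6.0 1.2
   vertex 0.8 2.4 4.0
  endloop
 endfacet
 facet normal 0.241 0.531 0.812
  outer loop
   vertex 1.8 2.6 3.6
   vertex 6.0 1.0 3.4
   vertex 2.4 6.0 1.2
  endloop
 endfacet
 facet normal -0.059 -0.910 -0.411
  outer loop
   vertex 5.4 1.4 2.6
   vertex 6.0 1.0 3.4
   vertex 2.0 1.8 2.2
  endloop
 endfacet
 facet normal 0.040 -0.518 -0.854
  outer loop
   vertex 5.4 1.4 2.6
   vertex 2.0 1.8 2.2
   vertex 2.4 4.8 0.4
  endloop
 endfacet
 facet normal 0.816 0.408 -0.408
  outer loop
   vertex 5.4 1.4 2.6
   vertex 2.4 6.0 1.2
   vertex 6.0 1.0 3.4
  endloop
 endfacet
 facet normal 0.778 0.348 -0.523
  outer loop
   vertex 5.4 1.4 2.6
   vertex 2.4 4.8 0.4
   vertex 2.4 6.0 1.2
  endloop
 endfacet
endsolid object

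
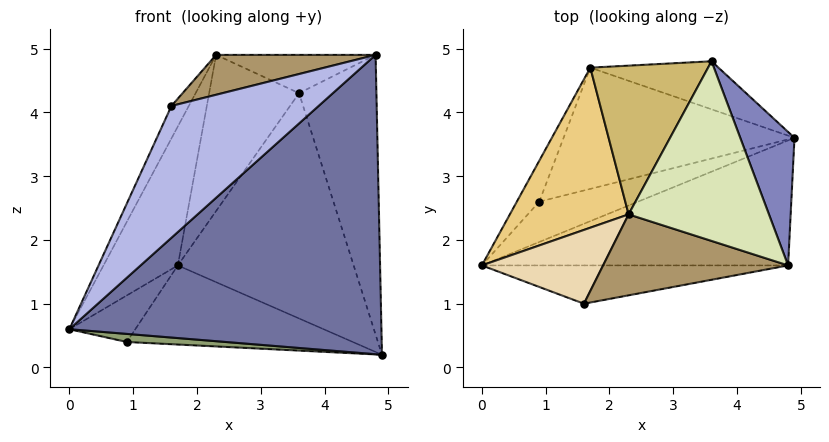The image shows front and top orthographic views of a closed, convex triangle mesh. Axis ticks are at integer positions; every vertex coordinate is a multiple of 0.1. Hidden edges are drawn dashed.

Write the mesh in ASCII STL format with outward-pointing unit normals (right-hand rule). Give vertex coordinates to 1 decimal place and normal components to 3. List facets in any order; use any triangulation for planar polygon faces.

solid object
 facet normal 0.326 -0.872 -0.364
  outer loop
   vertex 4.8 1.6 4.9
   vertex 0.0 1.6 0.6
   vertex 4.9 3.6 0.2
  endloop
 endfacet
 facet normal 0.910 0.375 0.179
  outer loop
   vertex 3.6 4.8 4.3
   vertex 4.8 1.6 4.9
   vertex 4.9 3.6 0.2
  endloop
 endfacet
 facet normal 0.238 0.950 -0.203
  outer loop
   vertex 1.7 4.7 1.6
   vertex 3.6 4.8 4.3
   vertex 4.9 3.6 0.2
  endloop
 endfacet
 facet normal 0.242 -0.932 -0.271
  outer loop
   vertex 1.6 1.0 4.1
   vertex 0.0 1.6 0.6
   vertex 4.8 1.6 4.9
  endloop
 endfacet
 facet normal 0.000 -0.196 -0.981
  outer loop
   vertex 0.9 2.6 0.4
   vertex 4.9 3.6 0.2
   vertex 0.0 1.6 0.6
  endloop
 endfacet
 facet normal -0.700 0.536 -0.471
  outer loop
   vertex 0.9 2.6 0.4
   vertex 0.0 1.6 0.6
   vertex 1.7 4.7 1.6
  endloop
 endfacet
 facet normal -0.176 0.538 -0.824
  outer loop
   vertex 0.9 2.6 0.4
   vertex 1.7 4.7 1.6
   vertex 4.9 3.6 0.2
  endloop
 endfacet
 facet normal 0.067 0.208 0.976
  outer loop
   vertex 2.3 2.4 4.9
   vertex 4.8 1.6 4.9
   vertex 3.6 4.8 4.3
  endloop
 endfacet
 facet normal -0.140 -0.438 0.888
  outer loop
   vertex 2.3 2.4 4.9
   vertex 1.6 1.0 4.1
   vertex 4.8 1.6 4.9
  endloop
 endfacet
 facet normal -0.713 0.507 0.483
  outer loop
   vertex 2.3 2.4 4.9
   vertex 3.6 4.8 4.3
   vertex 1.7 4.7 1.6
  endloop
 endfacet
 facet normal -0.854 0.341 0.393
  outer loop
   vertex 2.3 2.4 4.9
   vertex 1.7 4.7 1.6
   vertex 0.0 1.6 0.6
  endloop
 endfacet
 facet normal -0.880 0.191 0.435
  outer loop
   vertex 2.3 2.4 4.9
   vertex 0.0 1.6 0.6
   vertex 1.6 1.0 4.1
  endloop
 endfacet
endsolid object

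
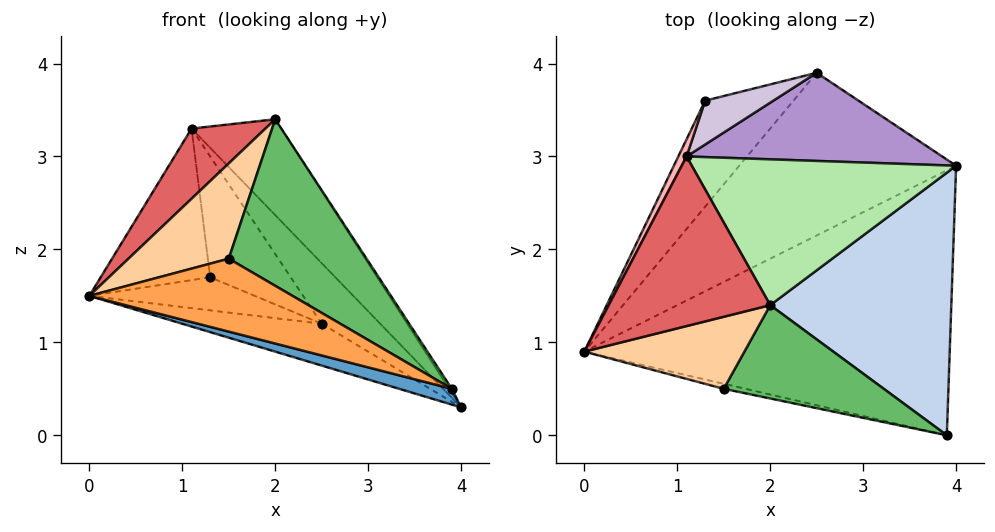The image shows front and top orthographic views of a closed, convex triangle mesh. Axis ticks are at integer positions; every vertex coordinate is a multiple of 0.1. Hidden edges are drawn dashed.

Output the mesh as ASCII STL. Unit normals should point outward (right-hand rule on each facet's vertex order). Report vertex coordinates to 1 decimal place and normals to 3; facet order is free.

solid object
 facet normal -0.260 -0.057 -0.964
  outer loop
   vertex 3.9 0.0 0.5
   vertex 0.0 0.9 1.5
   vertex 4.0 2.9 0.3
  endloop
 endfacet
 facet normal 0.838 0.009 0.545
  outer loop
   vertex 2.0 1.4 3.4
   vertex 3.9 0.0 0.5
   vertex 4.0 2.9 0.3
  endloop
 endfacet
 facet normal -0.241 -0.968 -0.066
  outer loop
   vertex 1.5 0.5 1.9
   vertex 0.0 0.9 1.5
   vertex 3.9 0.0 0.5
  endloop
 endfacet
 facet normal -0.350 -0.747 0.565
  outer loop
   vertex 1.5 0.5 1.9
   vertex 2.0 1.4 3.4
   vertex 0.0 0.9 1.5
  endloop
 endfacet
 facet normal 0.103 -0.868 0.486
  outer loop
   vertex 1.5 0.5 1.9
   vertex 3.9 0.0 0.5
   vertex 2.0 1.4 3.4
  endloop
 endfacet
 facet normal 0.662 0.412 0.626
  outer loop
   vertex 1.1 3.0 3.3
   vertex 2.0 1.4 3.4
   vertex 4.0 2.9 0.3
  endloop
 endfacet
 facet normal -0.616 -0.301 0.728
  outer loop
   vertex 1.1 3.0 3.3
   vertex 0.0 0.9 1.5
   vertex 2.0 1.4 3.4
  endloop
 endfacet
 facet normal -0.901 0.430 0.049
  outer loop
   vertex 1.1 3.0 3.3
   vertex 1.3 3.6 1.7
   vertex 0.0 0.9 1.5
  endloop
 endfacet
 facet normal 0.657 0.427 0.621
  outer loop
   vertex 2.5 3.9 1.2
   vertex 1.1 3.0 3.3
   vertex 4.0 2.9 0.3
  endloop
 endfacet
 facet normal -0.093 0.936 0.339
  outer loop
   vertex 2.5 3.9 1.2
   vertex 1.3 3.6 1.7
   vertex 1.1 3.0 3.3
  endloop
 endfacet
 facet normal -0.383 0.230 -0.895
  outer loop
   vertex 2.5 3.9 1.2
   vertex 4.0 2.9 0.3
   vertex 0.0 0.9 1.5
  endloop
 endfacet
 facet normal -0.427 0.270 -0.863
  outer loop
   vertex 2.5 3.9 1.2
   vertex 0.0 0.9 1.5
   vertex 1.3 3.6 1.7
  endloop
 endfacet
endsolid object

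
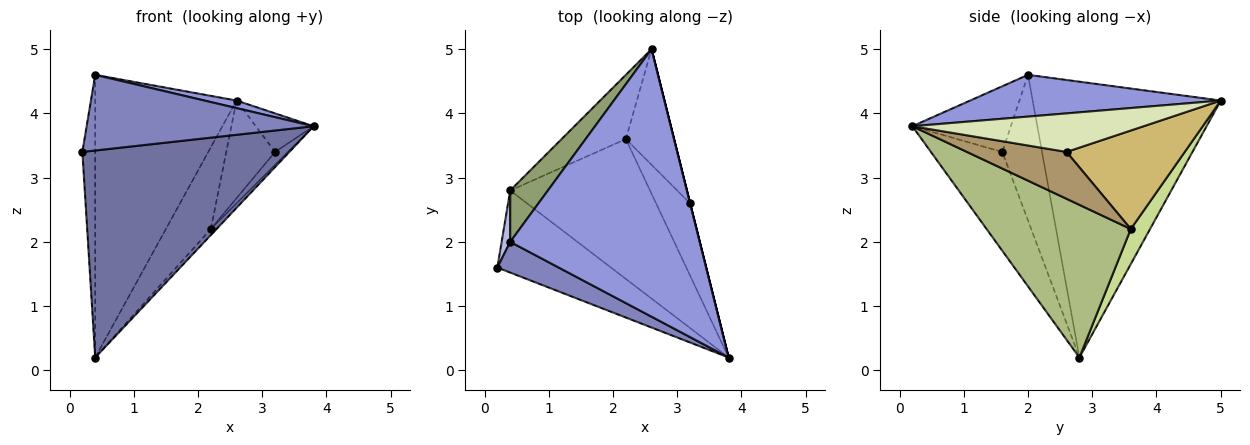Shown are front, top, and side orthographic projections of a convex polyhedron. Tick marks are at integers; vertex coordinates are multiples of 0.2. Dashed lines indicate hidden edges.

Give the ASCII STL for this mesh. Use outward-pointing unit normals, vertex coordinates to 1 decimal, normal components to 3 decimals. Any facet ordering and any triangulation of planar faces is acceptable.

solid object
 facet normal -0.305 -0.885 -0.351
  outer loop
   vertex 0.4 2.8 0.2
   vertex 3.8 0.2 3.8
   vertex 0.2 1.6 3.4
  endloop
 endfacet
 facet normal -0.373 -0.860 0.349
  outer loop
   vertex 0.4 2.0 4.6
   vertex 0.2 1.6 3.4
   vertex 3.8 0.2 3.8
  endloop
 endfacet
 facet normal 0.215 -0.028 0.976
  outer loop
   vertex 0.4 2.0 4.6
   vertex 3.8 0.2 3.8
   vertex 2.6 5.0 4.2
  endloop
 endfacet
 facet normal -0.950 0.307 0.056
  outer loop
   vertex 0.4 2.0 4.6
   vertex 0.4 2.8 0.2
   vertex 0.2 1.6 3.4
  endloop
 endfacet
 facet normal -0.795 0.597 0.109
  outer loop
   vertex 0.4 2.0 4.6
   vertex 2.6 5.0 4.2
   vertex 0.4 2.8 0.2
  endloop
 endfacet
 facet normal 0.737 0.029 -0.675
  outer loop
   vertex 2.2 3.6 2.2
   vertex 3.8 0.2 3.8
   vertex 0.4 2.8 0.2
  endloop
 endfacet
 facet normal 0.319 0.745 -0.585
  outer loop
   vertex 2.2 3.6 2.2
   vertex 0.4 2.8 0.2
   vertex 2.6 5.0 4.2
  endloop
 endfacet
 facet normal 0.970 0.243 0.000
  outer loop
   vertex 3.2 2.6 3.4
   vertex 2.6 5.0 4.2
   vertex 3.8 0.2 3.8
  endloop
 endfacet
 facet normal 0.805 0.104 -0.584
  outer loop
   vertex 3.2 2.6 3.4
   vertex 3.8 0.2 3.8
   vertex 2.2 3.6 2.2
  endloop
 endfacet
 facet normal 0.842 0.348 -0.412
  outer loop
   vertex 3.2 2.6 3.4
   vertex 2.2 3.6 2.2
   vertex 2.6 5.0 4.2
  endloop
 endfacet
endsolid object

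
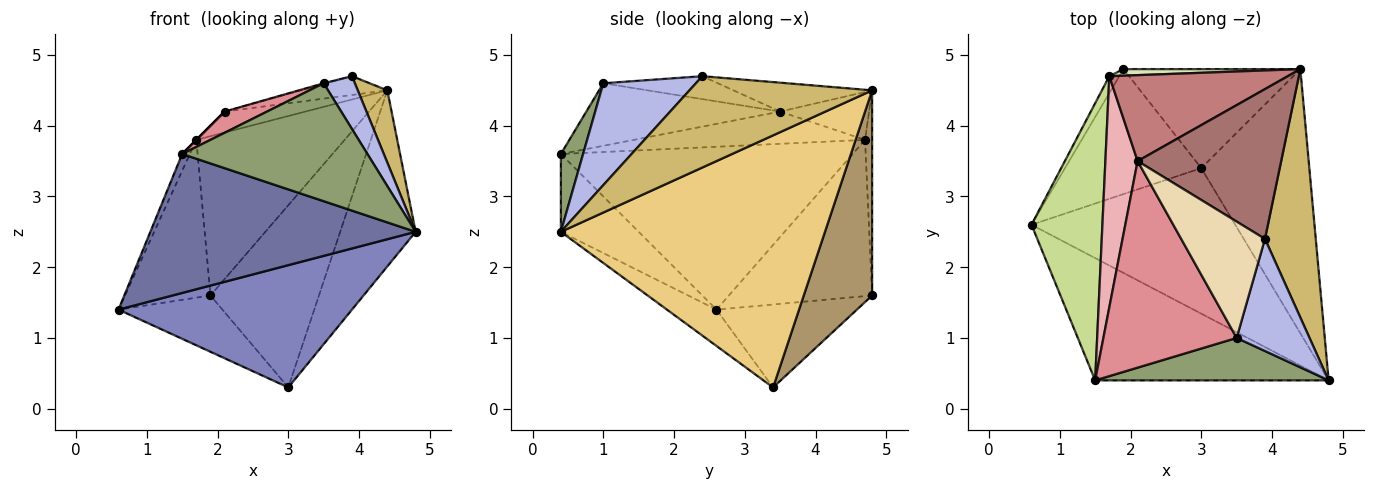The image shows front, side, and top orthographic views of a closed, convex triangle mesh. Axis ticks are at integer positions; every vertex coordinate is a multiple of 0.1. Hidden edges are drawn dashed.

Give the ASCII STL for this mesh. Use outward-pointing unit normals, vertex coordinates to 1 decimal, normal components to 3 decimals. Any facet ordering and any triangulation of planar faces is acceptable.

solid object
 facet normal -0.215 -0.733 -0.645
  outer loop
   vertex 1.5 0.4 3.6
   vertex 0.6 2.6 1.4
   vertex 4.8 0.4 2.5
  endloop
 endfacet
 facet normal -0.135 -0.637 -0.759
  outer loop
   vertex 3.0 3.4 0.3
   vertex 4.8 0.4 2.5
   vertex 0.6 2.6 1.4
  endloop
 endfacet
 facet normal -0.485 0.359 -0.797
  outer loop
   vertex 3.0 3.4 0.3
   vertex 0.6 2.6 1.4
   vertex 1.9 4.8 1.6
  endloop
 endfacet
 facet normal 0.784 -0.264 0.561
  outer loop
   vertex 3.5 1.0 4.6
   vertex 4.8 0.4 2.5
   vertex 3.9 2.4 4.7
  endloop
 endfacet
 facet normal 0.112 -0.935 0.337
  outer loop
   vertex 3.5 1.0 4.6
   vertex 1.5 0.4 3.6
   vertex 4.8 0.4 2.5
  endloop
 endfacet
 facet normal -0.857 0.512 -0.055
  outer loop
   vertex 1.7 4.7 3.8
   vertex 1.9 4.8 1.6
   vertex 0.6 2.6 1.4
  endloop
 endfacet
 facet normal -0.917 0.024 0.399
  outer loop
   vertex 1.7 4.7 3.8
   vertex 0.6 2.6 1.4
   vertex 1.5 0.4 3.6
  endloop
 endfacet
 facet normal -0.048 0.998 0.041
  outer loop
   vertex 4.4 4.8 4.5
   vertex 1.9 4.8 1.6
   vertex 1.7 4.7 3.8
  endloop
 endfacet
 facet normal 0.485 0.769 -0.418
  outer loop
   vertex 4.4 4.8 4.5
   vertex 3.0 3.4 0.3
   vertex 1.9 4.8 1.6
  endloop
 endfacet
 facet normal 0.865 -0.140 0.481
  outer loop
   vertex 4.4 4.8 4.5
   vertex 3.9 2.4 4.7
   vertex 4.8 0.4 2.5
  endloop
 endfacet
 facet normal 0.889 0.254 -0.381
  outer loop
   vertex 4.4 4.8 4.5
   vertex 4.8 0.4 2.5
   vertex 3.0 3.4 0.3
  endloop
 endfacet
 facet normal -0.264 0.007 0.965
  outer loop
   vertex 2.1 3.5 4.2
   vertex 3.5 1.0 4.6
   vertex 3.9 2.4 4.7
  endloop
 endfacet
 facet normal -0.196 0.122 0.973
  outer loop
   vertex 2.1 3.5 4.2
   vertex 3.9 2.4 4.7
   vertex 4.4 4.8 4.5
  endloop
 endfacet
 facet normal -0.252 0.229 0.940
  outer loop
   vertex 2.1 3.5 4.2
   vertex 4.4 4.8 4.5
   vertex 1.7 4.7 3.8
  endloop
 endfacet
 facet normal -0.423 -0.093 0.901
  outer loop
   vertex 2.1 3.5 4.2
   vertex 1.5 0.4 3.6
   vertex 3.5 1.0 4.6
  endloop
 endfacet
 facet normal -0.707 0.000 0.707
  outer loop
   vertex 2.1 3.5 4.2
   vertex 1.7 4.7 3.8
   vertex 1.5 0.4 3.6
  endloop
 endfacet
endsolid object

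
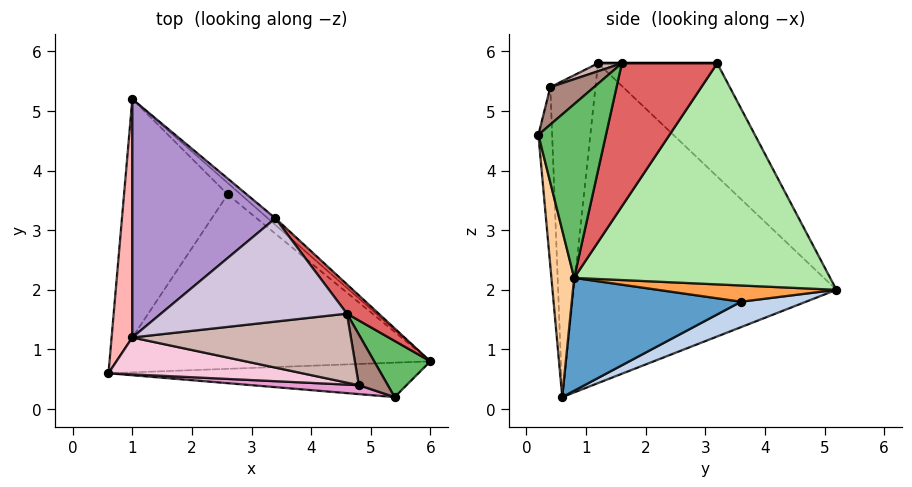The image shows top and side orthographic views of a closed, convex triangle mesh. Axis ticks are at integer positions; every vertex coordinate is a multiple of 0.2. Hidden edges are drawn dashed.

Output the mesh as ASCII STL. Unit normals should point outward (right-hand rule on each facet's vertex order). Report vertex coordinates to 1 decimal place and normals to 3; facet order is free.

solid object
 facet normal 0.326 0.266 -0.907
  outer loop
   vertex 2.6 3.6 1.8
   vertex 6.0 0.8 2.2
   vertex 0.6 0.6 0.2
  endloop
 endfacet
 facet normal 0.224 0.338 -0.914
  outer loop
   vertex 2.6 3.6 1.8
   vertex 0.6 0.6 0.2
   vertex 1.0 5.2 2.0
  endloop
 endfacet
 facet normal 0.592 0.652 -0.474
  outer loop
   vertex 2.6 3.6 1.8
   vertex 1.0 5.2 2.0
   vertex 6.0 0.8 2.2
  endloop
 endfacet
 facet normal 0.115 -0.970 -0.214
  outer loop
   vertex 5.4 0.2 4.6
   vertex 0.6 0.6 0.2
   vertex 6.0 0.8 2.2
  endloop
 endfacet
 facet normal 0.916 0.269 0.296
  outer loop
   vertex 5.4 0.2 4.6
   vertex 6.0 0.8 2.2
   vertex 4.6 1.6 5.8
  endloop
 endfacet
 facet normal 0.661 0.750 -0.023
  outer loop
   vertex 3.4 3.2 5.8
   vertex 6.0 0.8 2.2
   vertex 1.0 5.2 2.0
  endloop
 endfacet
 facet normal 0.788 0.591 0.175
  outer loop
   vertex 3.4 3.2 5.8
   vertex 4.6 1.6 5.8
   vertex 6.0 0.8 2.2
  endloop
 endfacet
 facet normal -0.996 0.061 0.065
  outer loop
   vertex 1.0 1.2 5.8
   vertex 1.0 5.2 2.0
   vertex 0.6 0.6 0.2
  endloop
 endfacet
 facet normal -0.498 0.597 0.629
  outer loop
   vertex 1.0 1.2 5.8
   vertex 3.4 3.2 5.8
   vertex 1.0 5.2 2.0
  endloop
 endfacet
 facet normal 0.000 0.000 1.000
  outer loop
   vertex 1.0 1.2 5.8
   vertex 4.6 1.6 5.8
   vertex 3.4 3.2 5.8
  endloop
 endfacet
 facet normal 0.789 -0.072 0.610
  outer loop
   vertex 4.8 0.4 5.4
   vertex 5.4 0.2 4.6
   vertex 4.6 1.6 5.8
  endloop
 endfacet
 facet normal 0.035 -0.311 0.950
  outer loop
   vertex 4.8 0.4 5.4
   vertex 4.6 1.6 5.8
   vertex 1.0 1.2 5.8
  endloop
 endfacet
 facet normal -0.181 -0.977 0.109
  outer loop
   vertex 4.8 0.4 5.4
   vertex 0.6 0.6 0.2
   vertex 5.4 0.2 4.6
  endloop
 endfacet
 facet normal -0.193 -0.974 0.118
  outer loop
   vertex 4.8 0.4 5.4
   vertex 1.0 1.2 5.8
   vertex 0.6 0.6 0.2
  endloop
 endfacet
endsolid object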